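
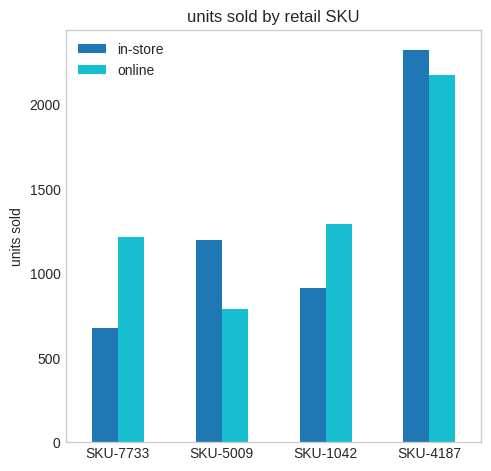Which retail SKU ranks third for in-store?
SKU-1042

Top 4 for in-store: SKU-4187 ≈ 2400, SKU-5009 ≈ 1200, SKU-1042 ≈ 1000, SKU-7733 ≈ 600.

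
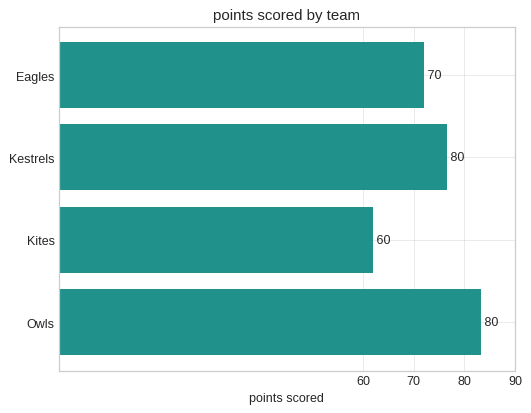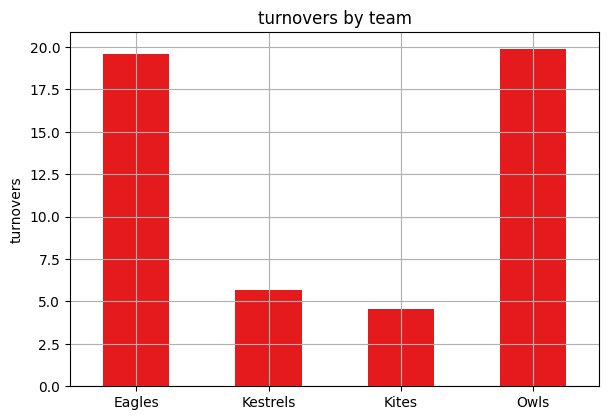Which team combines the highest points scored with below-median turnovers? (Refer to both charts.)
Kestrels

Chart 2 median turnovers ≈ 12; below-median teams: Kestrels, Kites. Among those, Kestrels has the highest points scored (≈ 80).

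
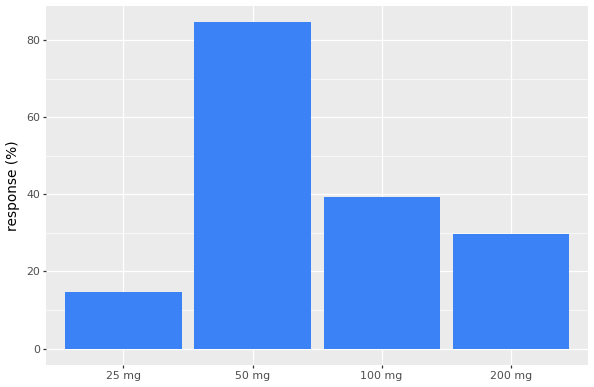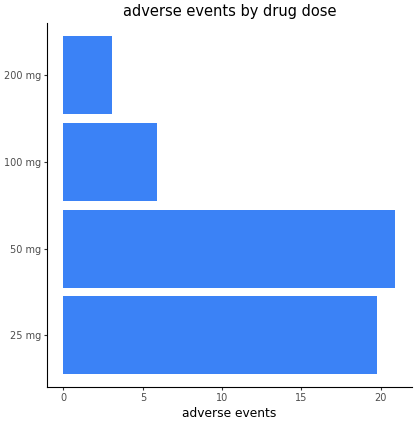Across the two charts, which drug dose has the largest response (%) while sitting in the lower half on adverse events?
Chart 2 median adverse events ≈ 12; below-median drug doses: 100 mg, 200 mg. Among those, 100 mg has the highest response (%) (≈ 40).

100 mg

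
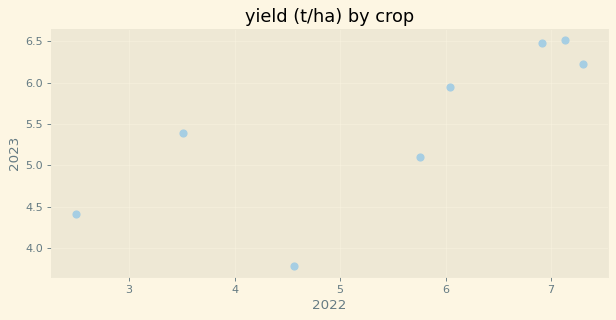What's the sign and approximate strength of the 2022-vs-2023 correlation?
positive, strong

Points are positively correlated; strong (|r| ≈ 0.8).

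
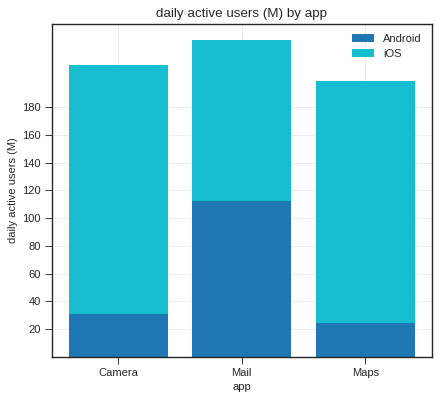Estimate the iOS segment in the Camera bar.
iOS top ≈ 220, bottom ≈ 40; segment ≈ 180.

≈ 180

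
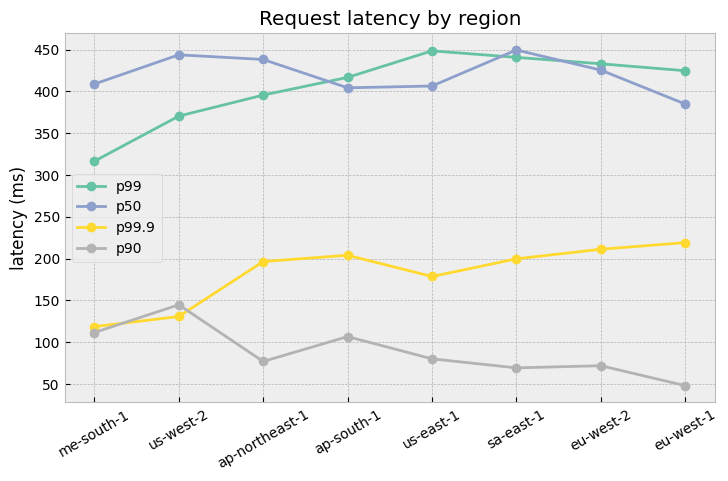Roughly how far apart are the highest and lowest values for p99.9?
≈ 100

Max eu-west-1 ≈ 200, min me-south-1 ≈ 100; range ≈ 100.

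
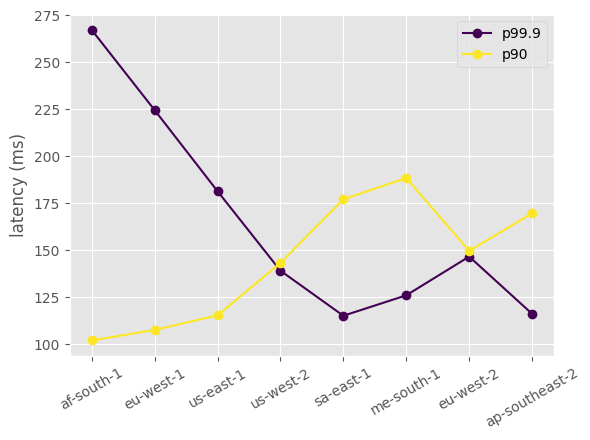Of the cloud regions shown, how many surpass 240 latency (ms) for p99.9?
Above 240: af-south-1.

1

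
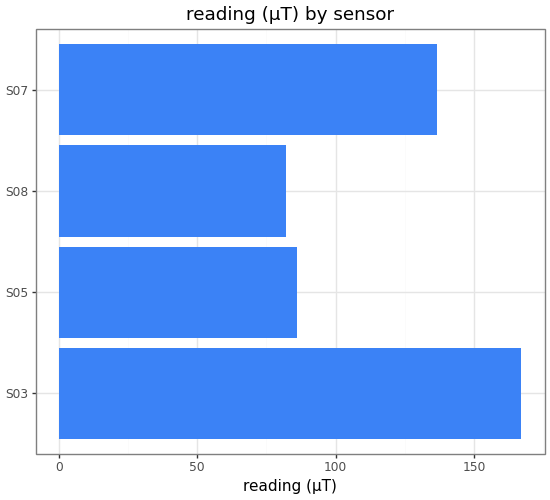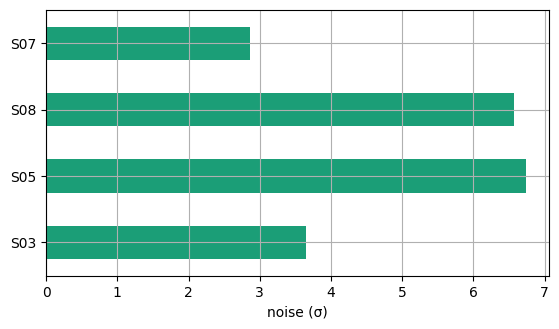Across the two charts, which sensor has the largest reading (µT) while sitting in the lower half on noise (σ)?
S03

Chart 2 median noise (σ) ≈ 5; below-median sensors: S03, S07. Among those, S03 has the highest reading (µT) (≈ 160).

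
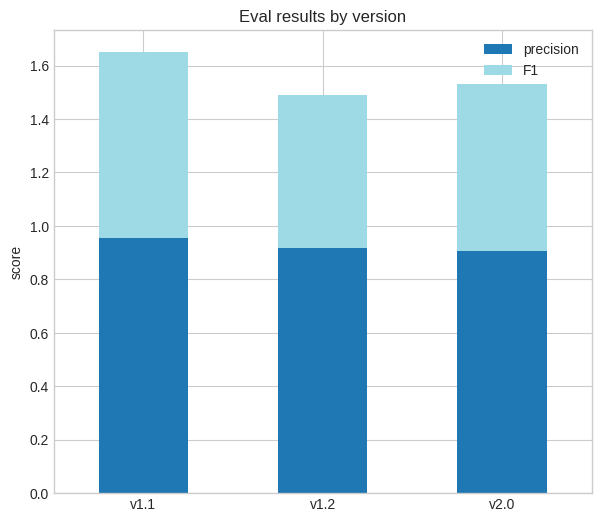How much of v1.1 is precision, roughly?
precision top ≈ 1.0, bottom ≈ 0.0; segment ≈ 1.0.

≈ 1.0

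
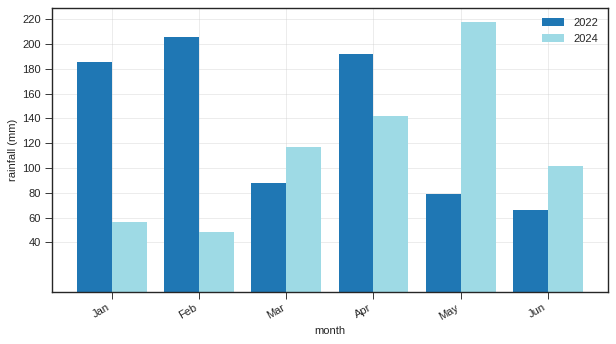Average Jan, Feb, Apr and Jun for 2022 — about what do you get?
≈ 160

(180 + 200 + 200 + 60) / 4 ≈ 160.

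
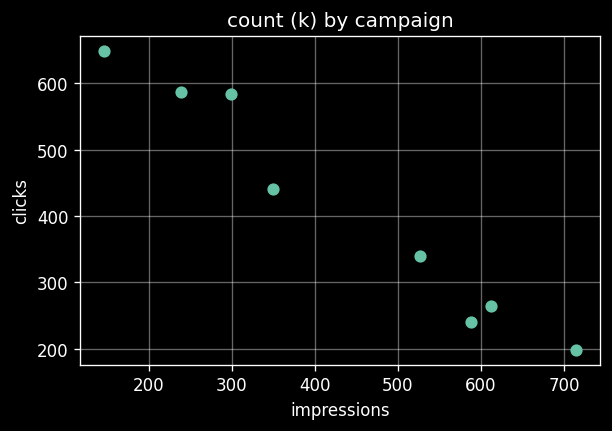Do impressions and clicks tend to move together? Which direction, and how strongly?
Points are negatively correlated; strong (|r| ≈ 1.0).

negative, strong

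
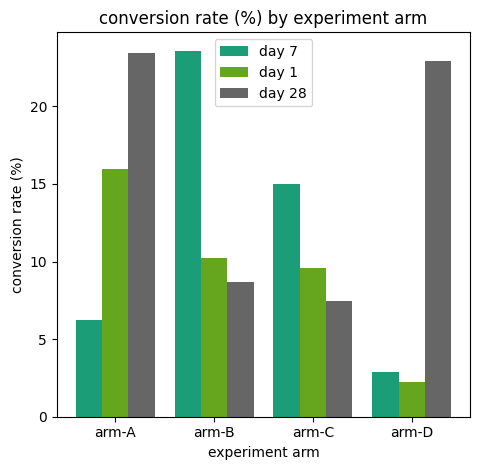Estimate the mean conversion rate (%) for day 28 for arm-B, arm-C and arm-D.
≈ 13

(8 + 8 + 22) / 3 ≈ 13.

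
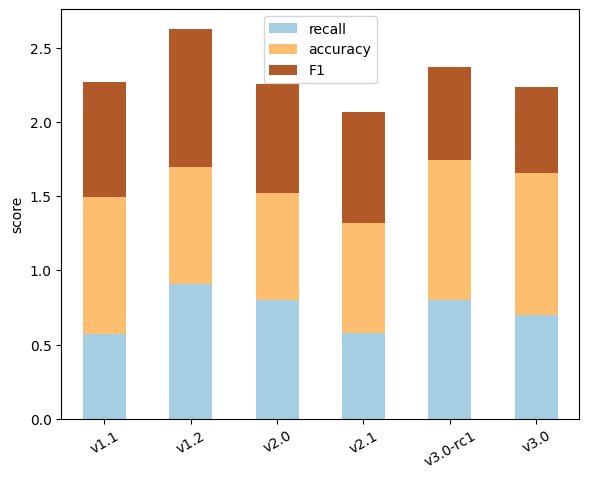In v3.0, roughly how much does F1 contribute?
≈ 0.5

F1 top ≈ 2.0, bottom ≈ 1.5; segment ≈ 0.5.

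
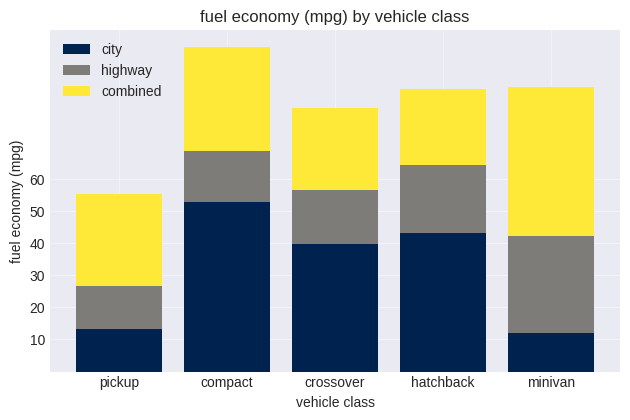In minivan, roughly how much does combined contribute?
≈ 50

combined top ≈ 90, bottom ≈ 40; segment ≈ 50.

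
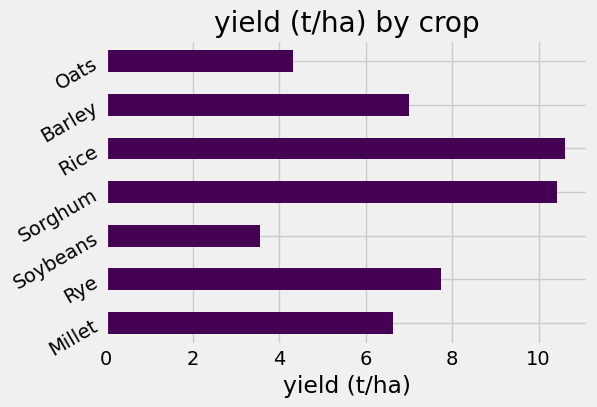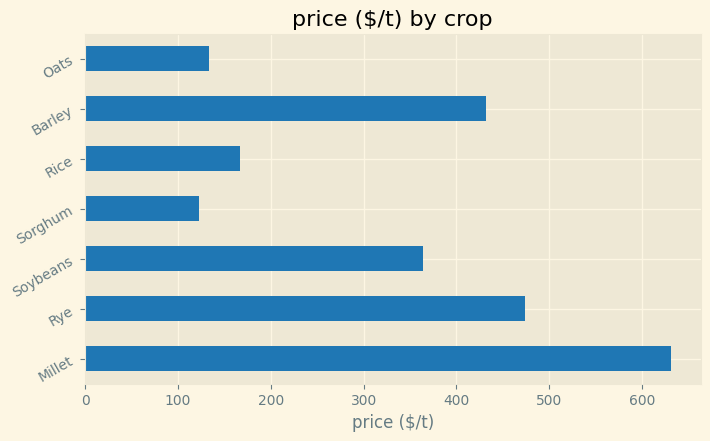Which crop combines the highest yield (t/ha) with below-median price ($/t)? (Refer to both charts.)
Rice

Chart 2 median price ($/t) ≈ 400; below-median crops: Sorghum, Rice, Oats. Among those, Rice has the highest yield (t/ha) (≈ 11).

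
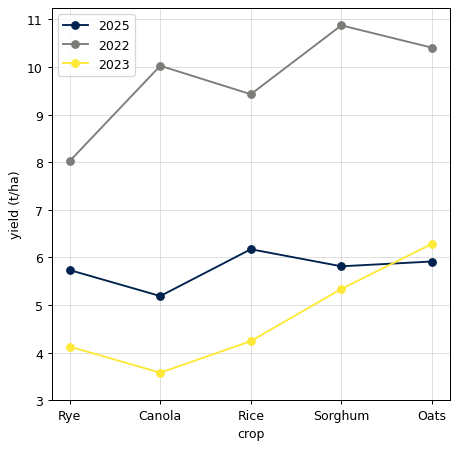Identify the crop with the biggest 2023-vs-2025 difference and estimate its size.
Rice: 2023 ≈ 4, 2025 ≈ 6 → gap ≈ 2. Next-largest (Canola) is only ≈ 1.

Rice, ≈ 2 t/ha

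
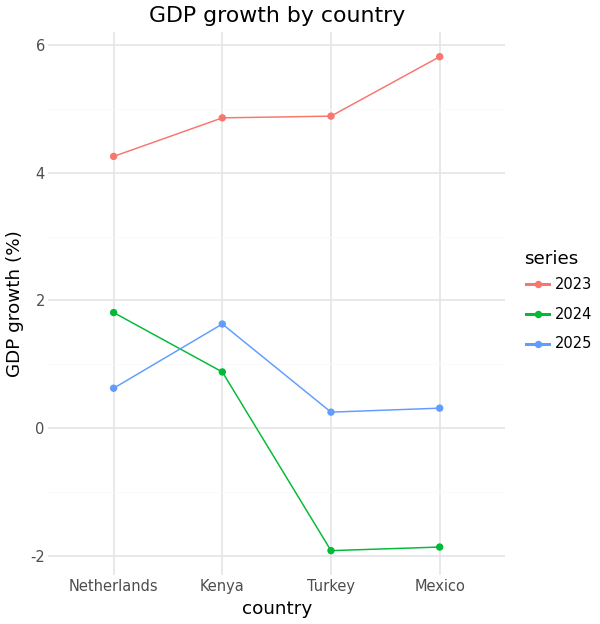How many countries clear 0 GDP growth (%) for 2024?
Above 0: Netherlands, Kenya.

2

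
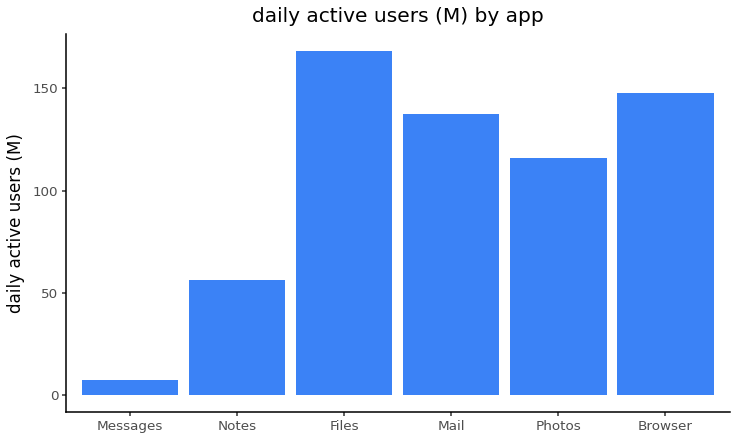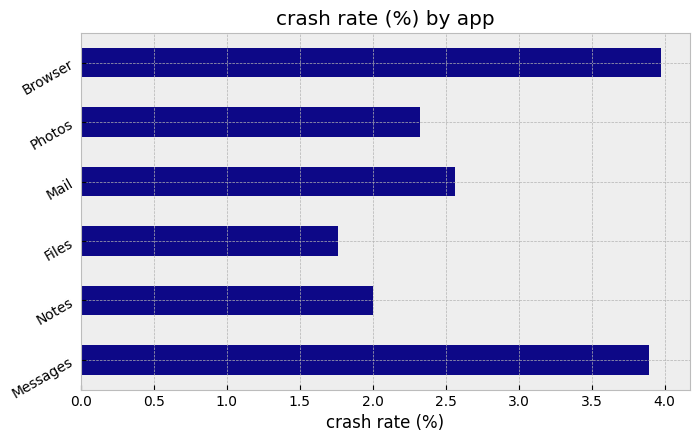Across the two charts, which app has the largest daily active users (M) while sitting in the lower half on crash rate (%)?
Files

Chart 2 median crash rate (%) ≈ 2.5; below-median apps: Notes, Files, Photos. Among those, Files has the highest daily active users (M) (≈ 160).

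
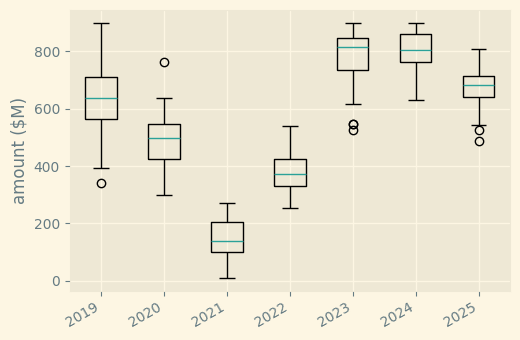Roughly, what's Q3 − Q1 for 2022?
≈ 100

Q3 ≈ 400, Q1 ≈ 300; IQR ≈ 100.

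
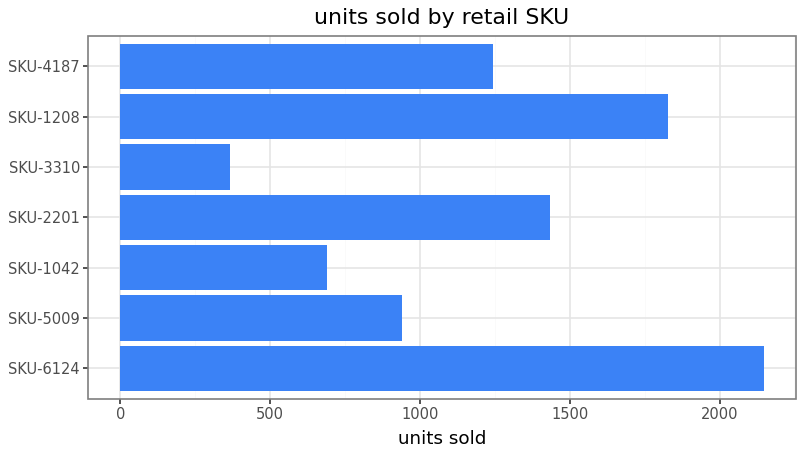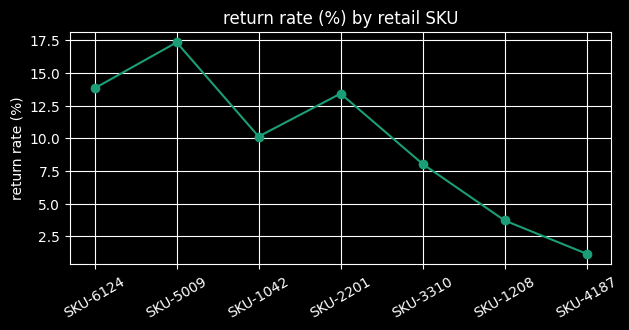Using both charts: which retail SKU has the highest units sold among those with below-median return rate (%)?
SKU-1208

Chart 2 median return rate (%) ≈ 10; below-median retail SKUs: SKU-3310, SKU-1208, SKU-4187. Among those, SKU-1208 has the highest units sold (≈ 1800).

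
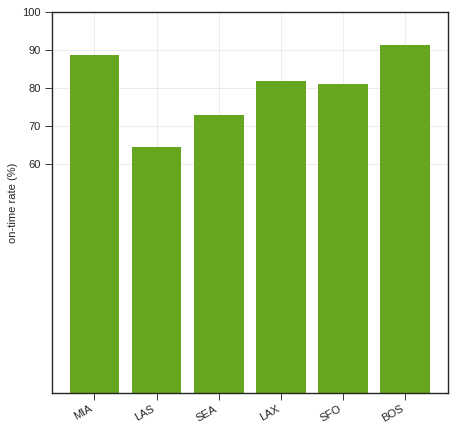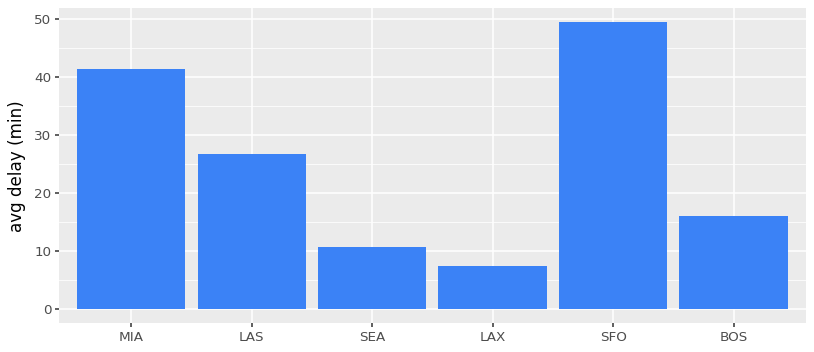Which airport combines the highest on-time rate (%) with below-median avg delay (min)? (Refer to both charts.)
BOS

Chart 2 median avg delay (min) ≈ 20; below-median airports: SEA, LAX, BOS. Among those, BOS has the highest on-time rate (%) (≈ 90).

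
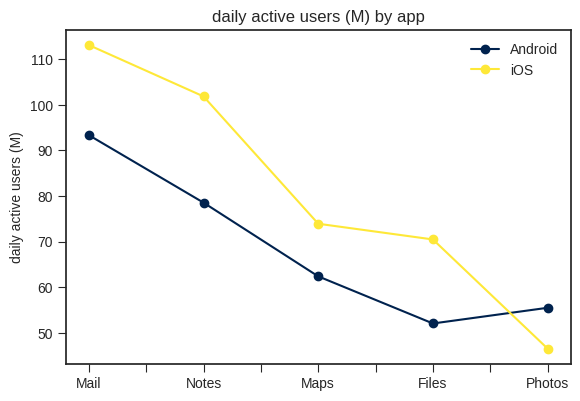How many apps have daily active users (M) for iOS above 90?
2

Above 90: Mail, Notes.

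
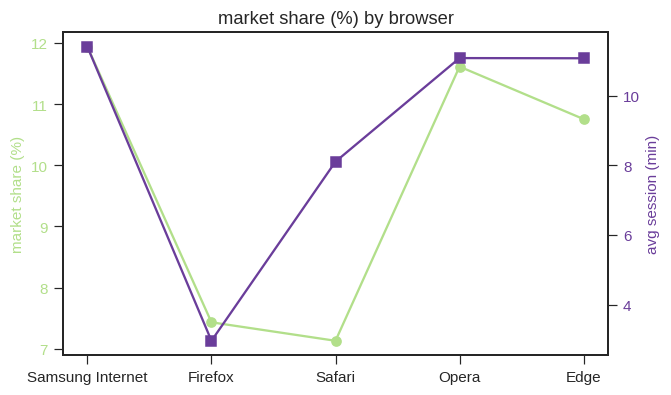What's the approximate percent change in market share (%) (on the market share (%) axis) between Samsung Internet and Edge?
Samsung Internet ≈ 12.0, Edge ≈ 11.0; (11.0 − 12.0) / 12.0 ≈ -8.3%.

≈ -8.3%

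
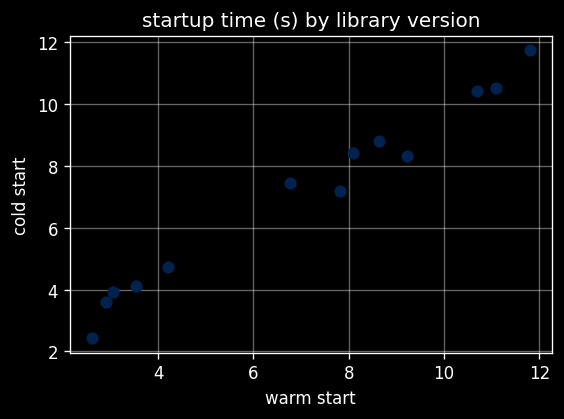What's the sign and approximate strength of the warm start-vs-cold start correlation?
Points are positively correlated; strong (|r| ≈ 1.0).

positive, strong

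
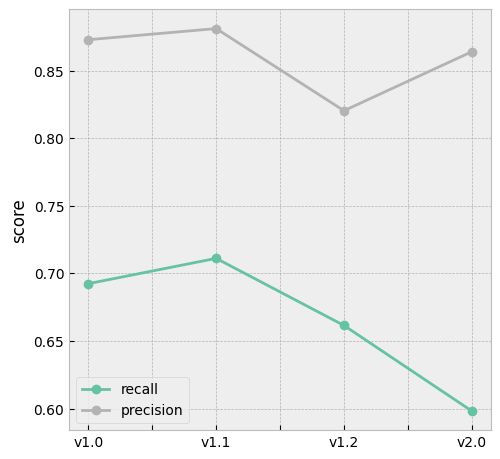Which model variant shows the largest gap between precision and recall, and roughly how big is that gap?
v2.0: precision ≈ 0.85, recall ≈ 0.60 → gap ≈ 0.25. Next-largest (v1.0) is only ≈ 0.15.

v2.0, ≈ 0.25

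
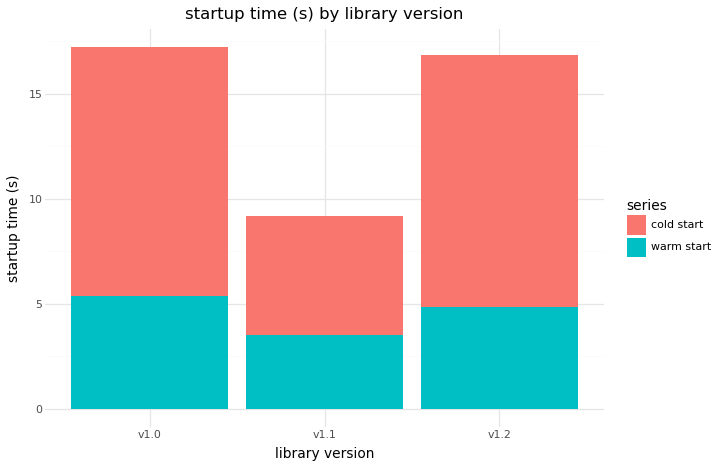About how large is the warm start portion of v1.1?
≈ 4

warm start top ≈ 4, bottom ≈ 0; segment ≈ 4.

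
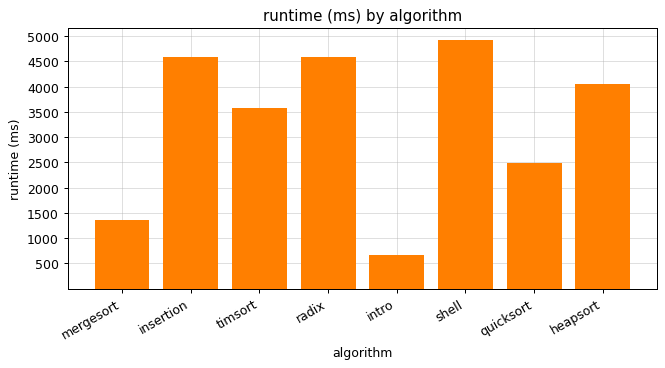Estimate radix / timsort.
radix ≈ 4500, timsort ≈ 3500; 4500/3500 ≈ 1.29.

≈ 1.29×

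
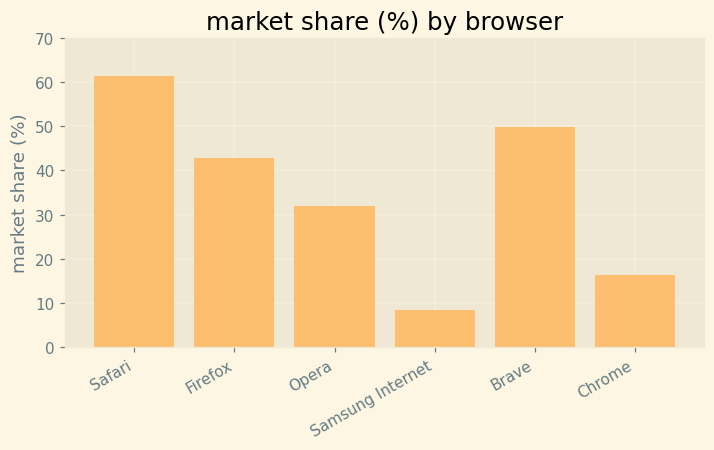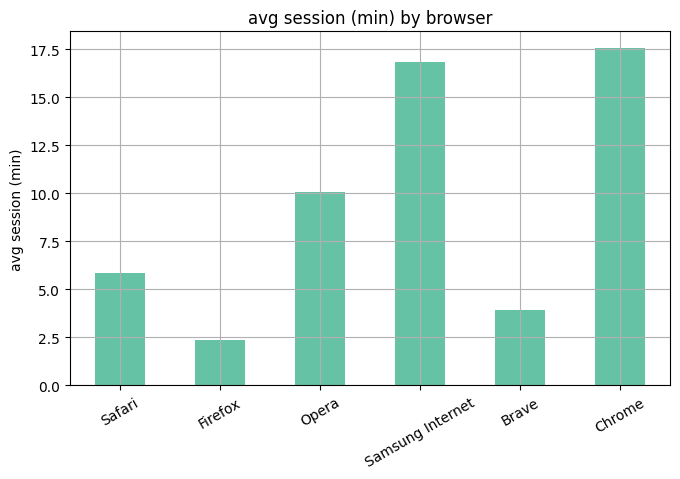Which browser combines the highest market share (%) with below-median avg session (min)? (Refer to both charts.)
Safari

Chart 2 median avg session (min) ≈ 8; below-median browsers: Safari, Firefox, Brave. Among those, Safari has the highest market share (%) (≈ 60).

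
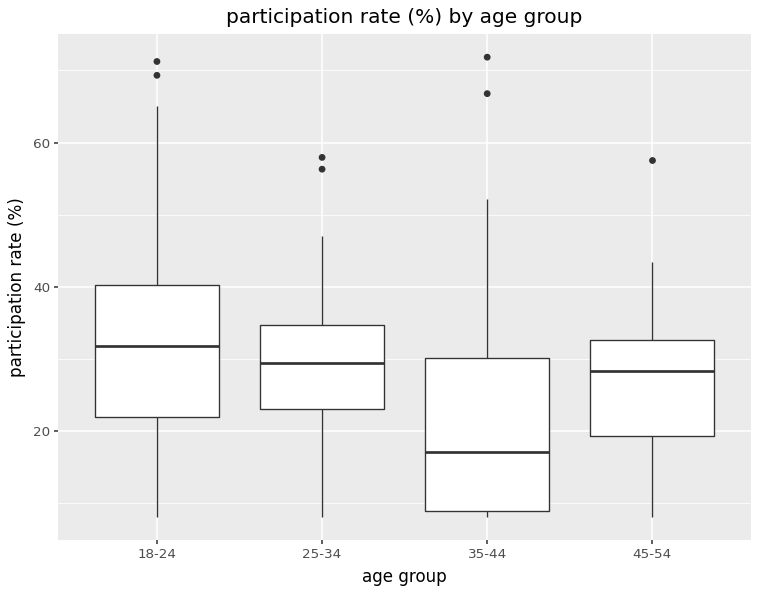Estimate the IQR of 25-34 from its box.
Q3 ≈ 34, Q1 ≈ 22; IQR ≈ 12.

≈ 12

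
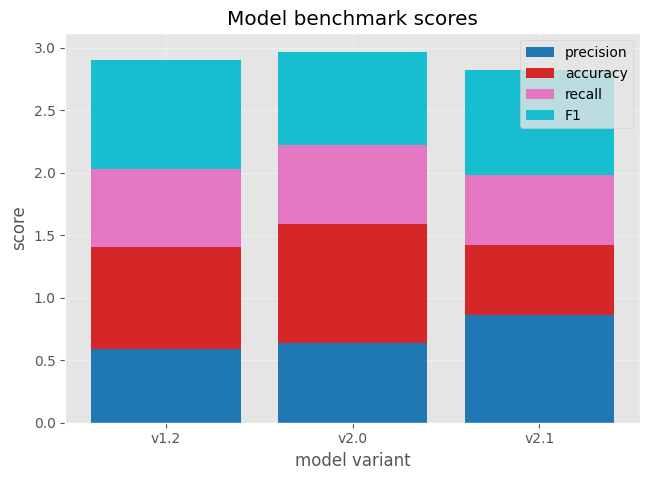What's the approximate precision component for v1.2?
≈ 0.5

precision top ≈ 0.5, bottom ≈ 0.0; segment ≈ 0.5.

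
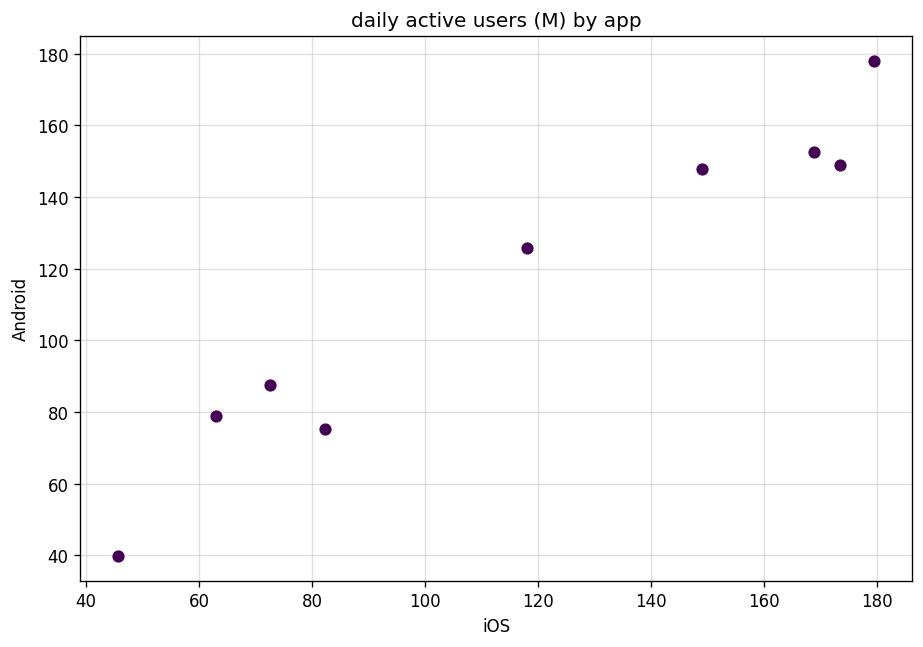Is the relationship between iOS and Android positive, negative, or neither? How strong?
Points are positively correlated; strong (|r| ≈ 1.0).

positive, strong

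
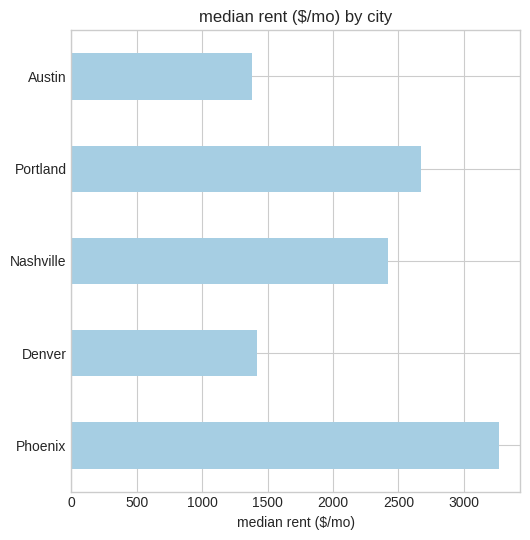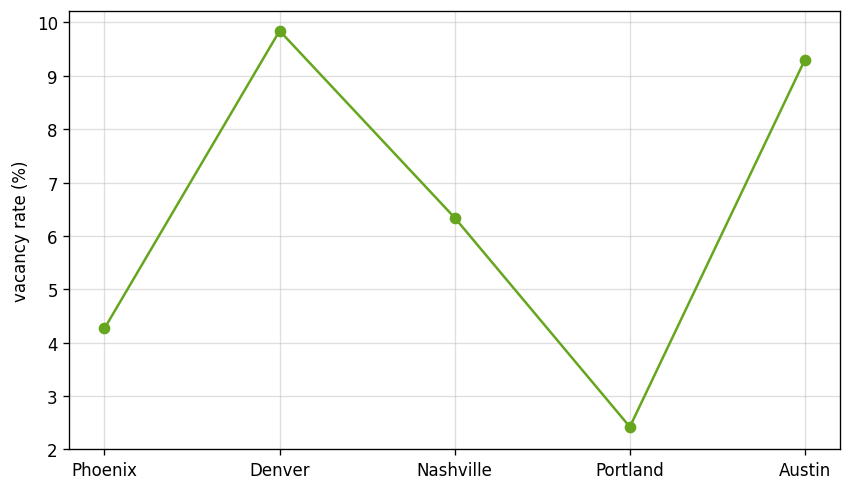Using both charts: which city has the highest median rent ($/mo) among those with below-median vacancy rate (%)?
Chart 2 median vacancy rate (%) ≈ 6; below-median cities: Phoenix, Portland. Among those, Phoenix has the highest median rent ($/mo) (≈ 3500).

Phoenix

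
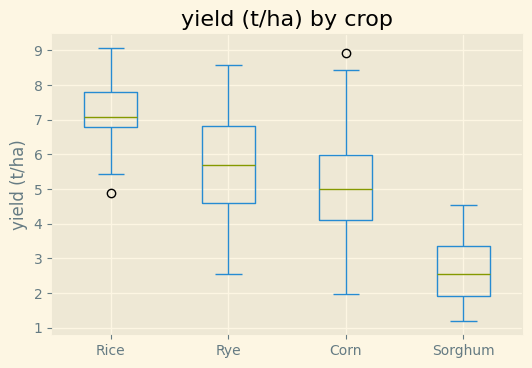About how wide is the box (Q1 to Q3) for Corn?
≈ 2.0

Q3 ≈ 6.0, Q1 ≈ 4.0; IQR ≈ 2.0.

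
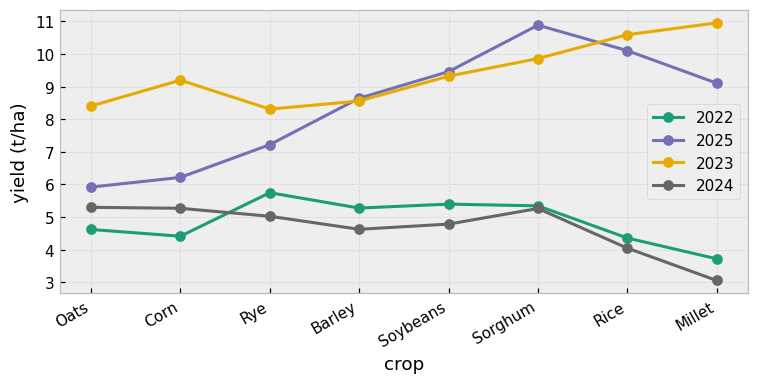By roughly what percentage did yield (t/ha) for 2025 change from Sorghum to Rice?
≈ -9.1%

Sorghum ≈ 11, Rice ≈ 10; (10 − 11) / 11 ≈ -9.1%.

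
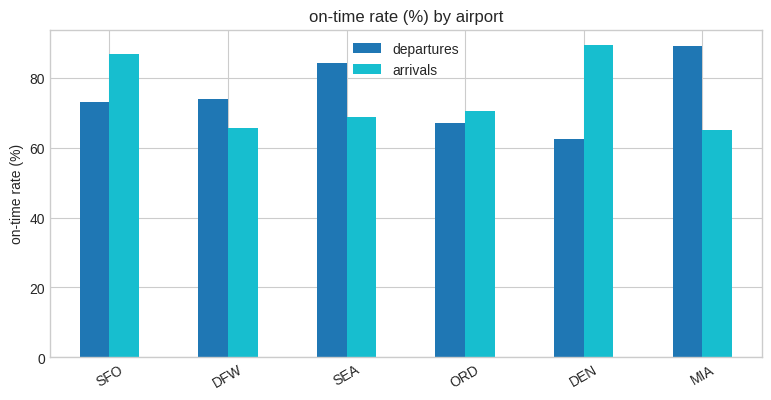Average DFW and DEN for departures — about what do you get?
≈ 65

(70 + 60) / 2 ≈ 65.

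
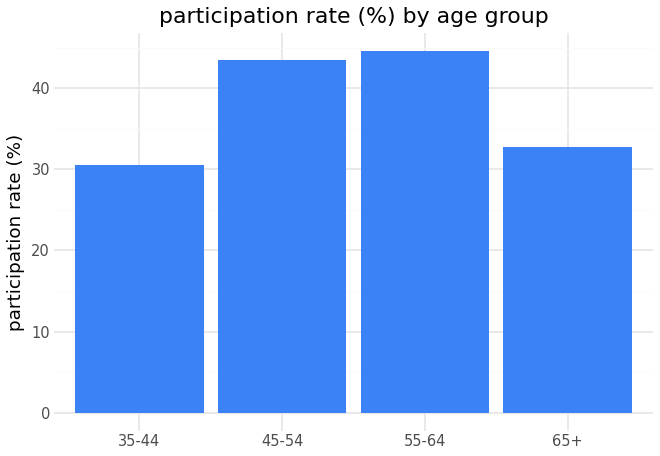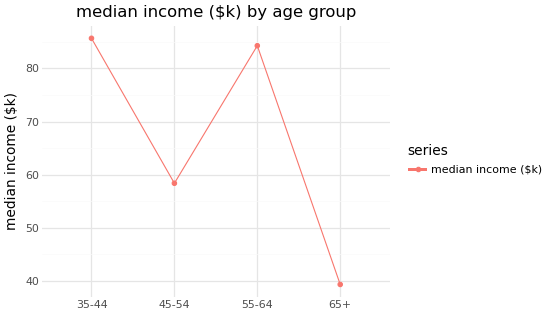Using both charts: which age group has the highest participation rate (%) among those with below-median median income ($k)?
Chart 2 median median income ($k) ≈ 70; below-median age groups: 45-54, 65+. Among those, 45-54 has the highest participation rate (%) (≈ 45).

45-54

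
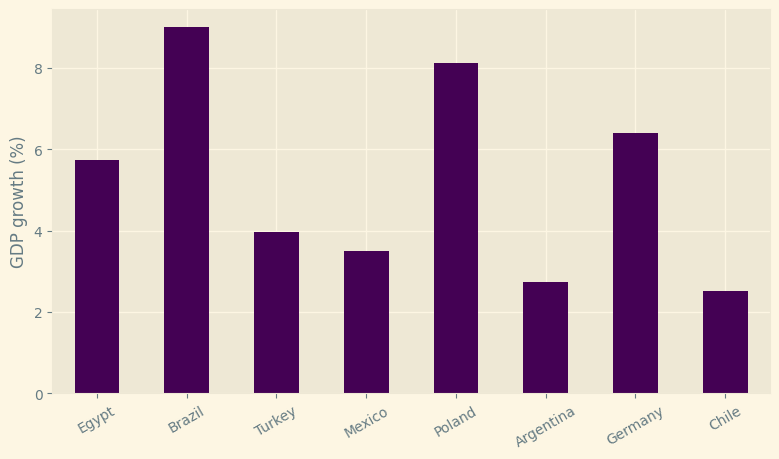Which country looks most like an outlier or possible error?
Brazil ≈ 9; the rest sit between ≈ 3 and ≈ 8.

Brazil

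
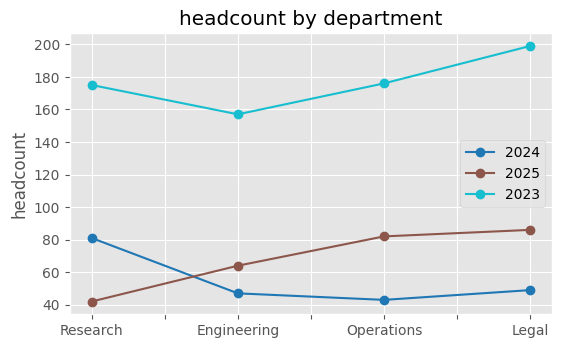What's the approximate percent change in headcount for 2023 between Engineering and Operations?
≈ +12.5%

Engineering ≈ 160, Operations ≈ 180; (180 − 160) / 160 ≈ +12.5%.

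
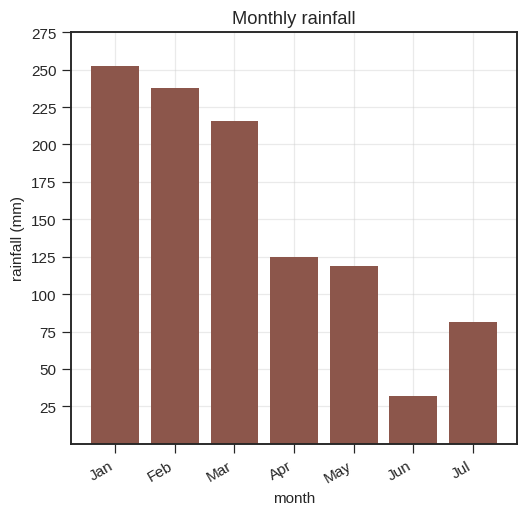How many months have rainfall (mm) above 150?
Above 150: Jan, Feb, Mar.

3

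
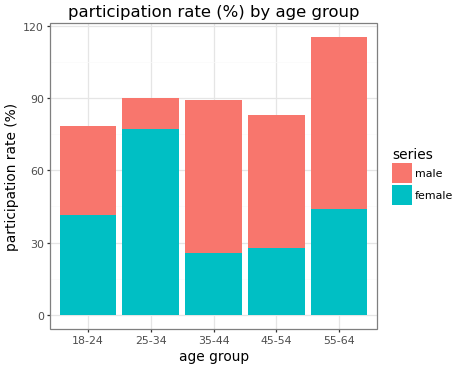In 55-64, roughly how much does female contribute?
≈ 40

female top ≈ 40, bottom ≈ 0; segment ≈ 40.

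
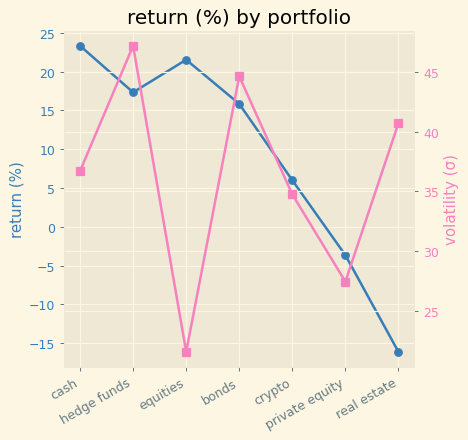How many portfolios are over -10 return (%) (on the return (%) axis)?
6

Above -10: cash, hedge funds, equities, bonds, crypto, private equity.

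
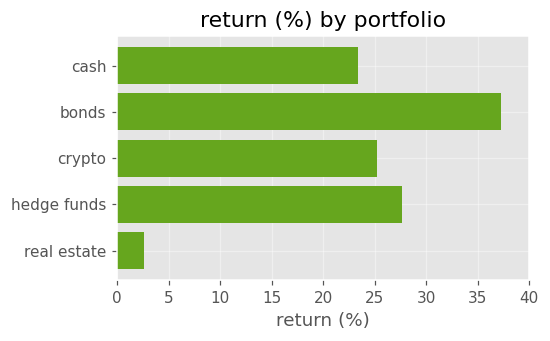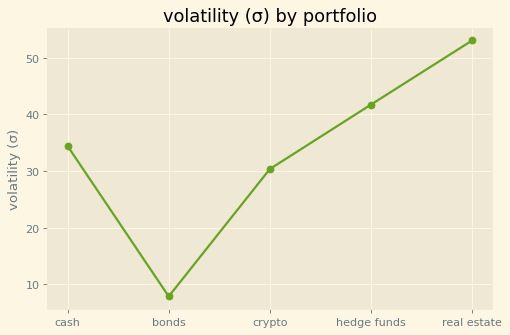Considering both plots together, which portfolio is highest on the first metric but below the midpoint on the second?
Chart 2 median volatility (σ) ≈ 35; below-median portfolios: bonds, crypto. Among those, bonds has the highest return (%) (≈ 35).

bonds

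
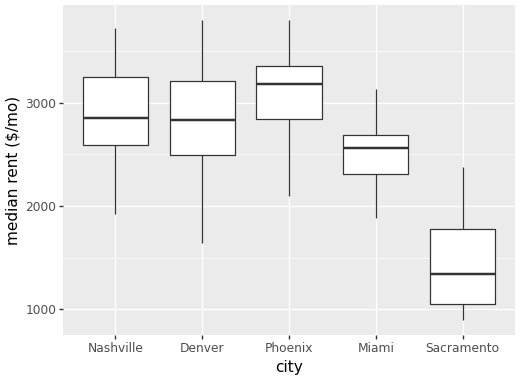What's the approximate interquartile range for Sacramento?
≈ 800

Q3 ≈ 1800, Q1 ≈ 1000; IQR ≈ 800.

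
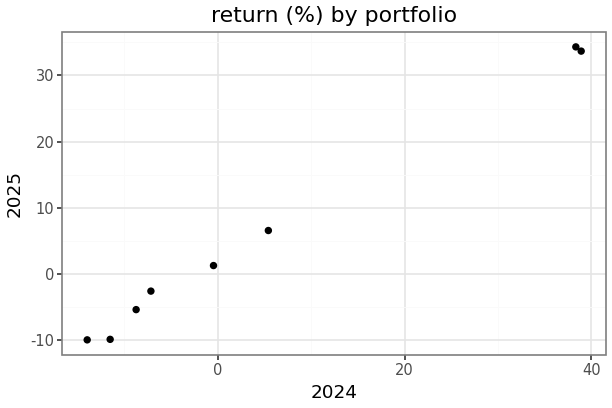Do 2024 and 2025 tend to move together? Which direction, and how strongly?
Points are positively correlated; strong (|r| ≈ 1.0).

positive, strong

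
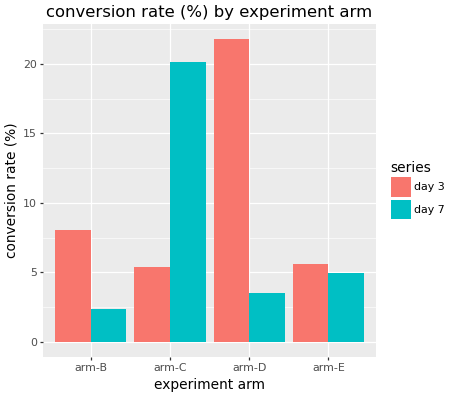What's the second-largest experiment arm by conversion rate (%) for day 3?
arm-B

Top 3 for day 3: arm-D ≈ 22, arm-B ≈ 8, arm-E ≈ 6.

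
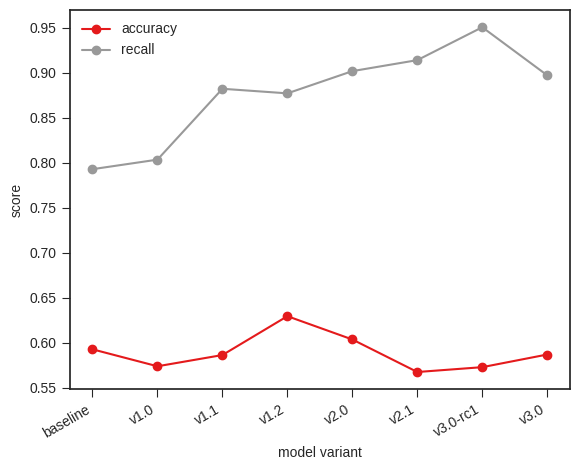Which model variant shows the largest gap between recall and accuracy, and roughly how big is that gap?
v3.0-rc1: recall ≈ 0.95, accuracy ≈ 0.55 → gap ≈ 0.40. Next-largest (v2.1) is only ≈ 0.35.

v3.0-rc1, ≈ 0.40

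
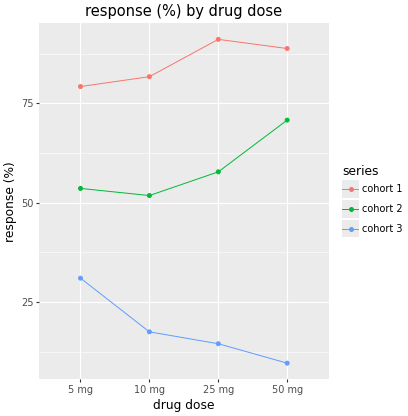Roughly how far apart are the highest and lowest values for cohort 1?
Max 25 mg ≈ 90, min 5 mg ≈ 80; range ≈ 10.

≈ 10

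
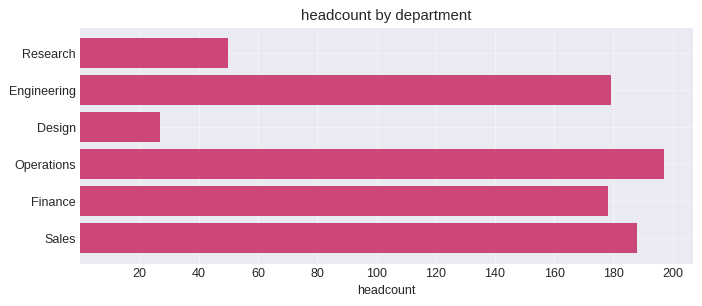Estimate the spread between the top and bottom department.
Max Operations ≈ 200, min Design ≈ 20; range ≈ 180.

≈ 180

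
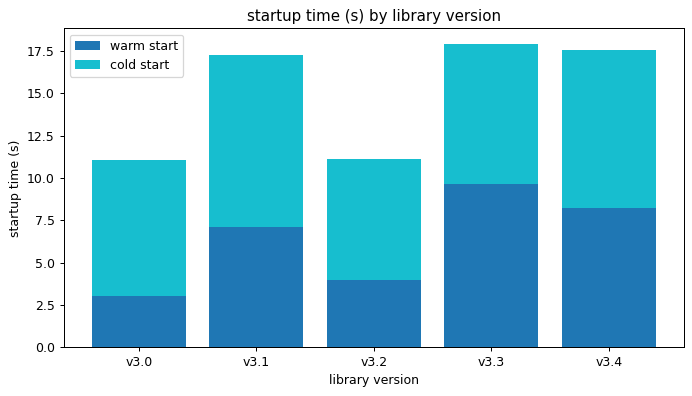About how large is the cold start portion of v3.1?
≈ 10

cold start top ≈ 18, bottom ≈ 8; segment ≈ 10.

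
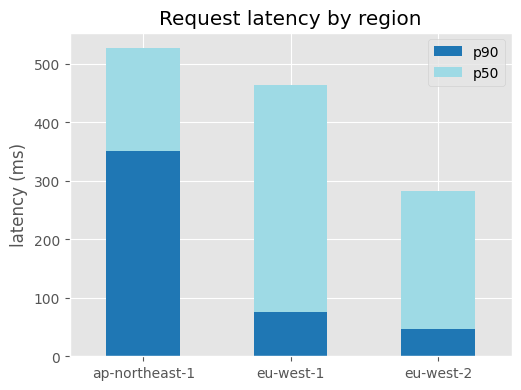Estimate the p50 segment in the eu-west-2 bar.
≈ 250

p50 top ≈ 300, bottom ≈ 50; segment ≈ 250.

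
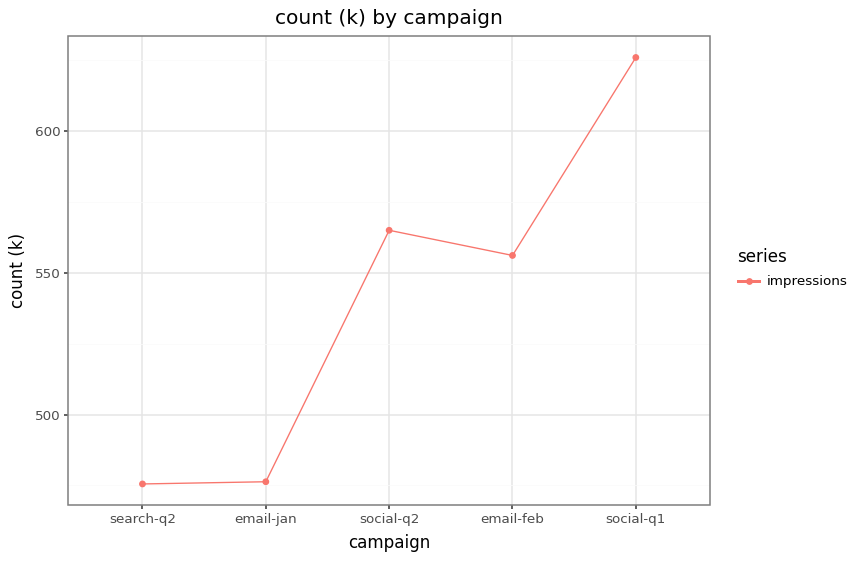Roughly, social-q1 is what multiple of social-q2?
social-q1 ≈ 620, social-q2 ≈ 560; 620/560 ≈ 1.11.

≈ 1.11×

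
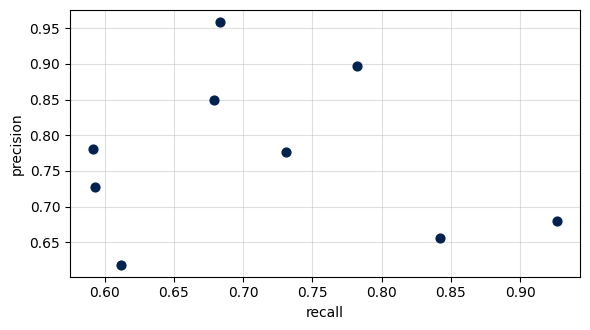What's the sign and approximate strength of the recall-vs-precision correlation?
no clear correlation

Points are roughly uncorrelated; weak (|r| ≈ 0.1).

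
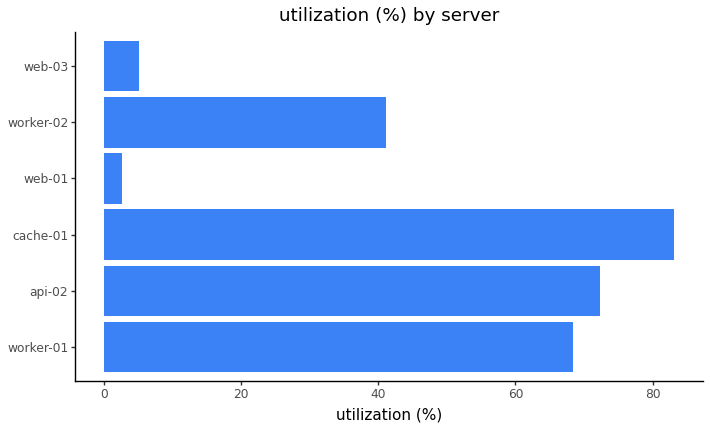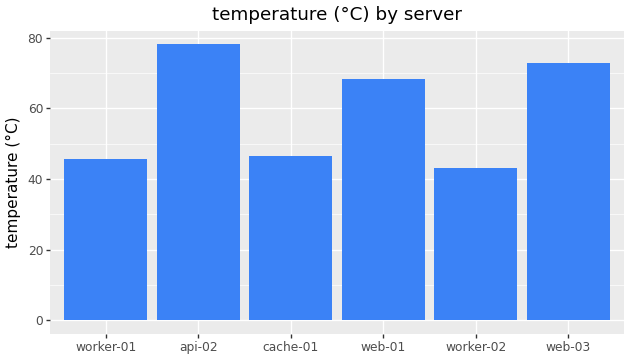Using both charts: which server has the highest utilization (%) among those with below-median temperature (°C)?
Chart 2 median temperature (°C) ≈ 60; below-median servers: worker-01, cache-01, worker-02. Among those, cache-01 has the highest utilization (%) (≈ 80).

cache-01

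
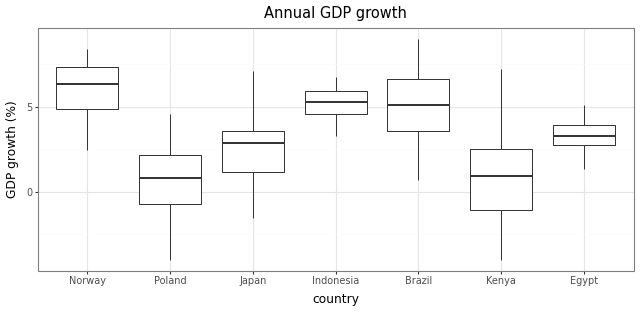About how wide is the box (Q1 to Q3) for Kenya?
Q3 ≈ 3, Q1 ≈ -1; IQR ≈ 4.

≈ 4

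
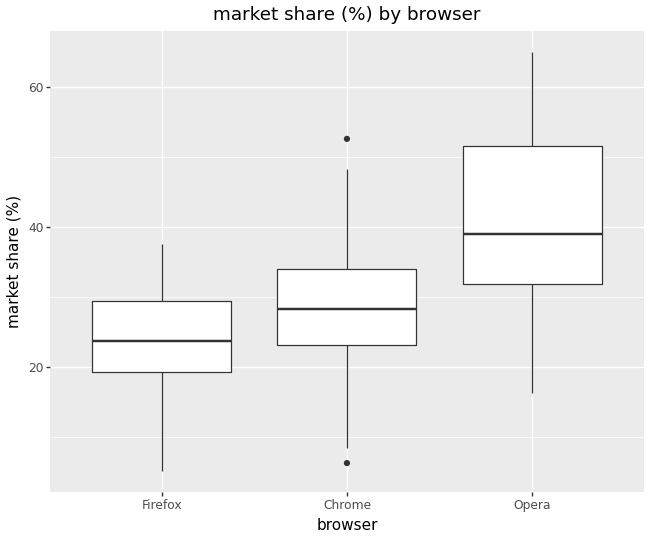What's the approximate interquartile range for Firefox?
Q3 ≈ 30, Q1 ≈ 20; IQR ≈ 10.

≈ 10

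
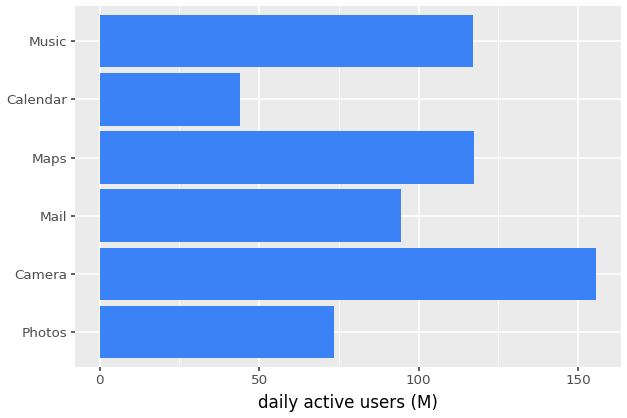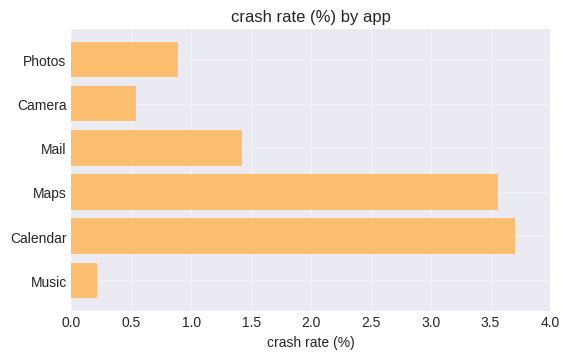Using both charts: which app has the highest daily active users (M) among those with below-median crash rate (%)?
Chart 2 median crash rate (%) ≈ 1; below-median apps: Photos, Camera, Music. Among those, Camera has the highest daily active users (M) (≈ 160).

Camera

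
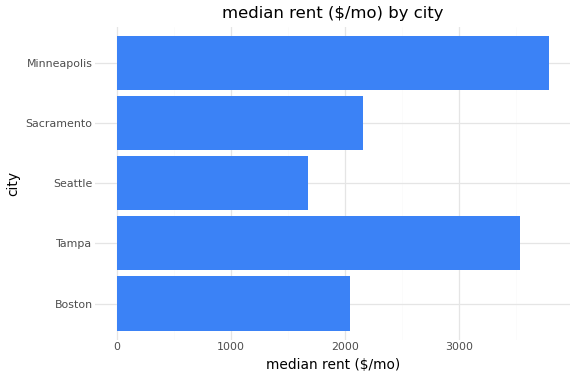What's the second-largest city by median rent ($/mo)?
Tampa

Top 3: Minneapolis ≈ 4000, Tampa ≈ 3500, Sacramento ≈ 2000.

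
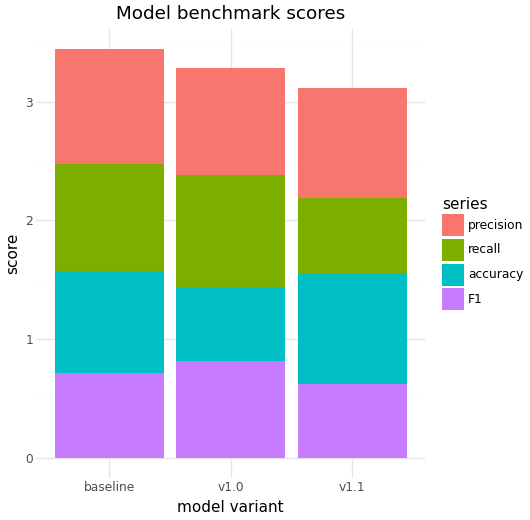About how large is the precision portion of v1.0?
precision top ≈ 3.5, bottom ≈ 2.5; segment ≈ 1.0.

≈ 1.0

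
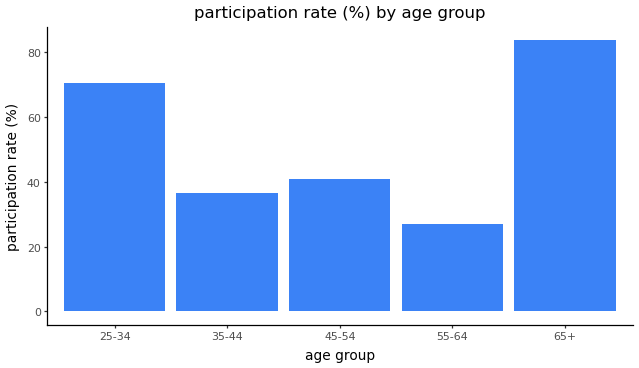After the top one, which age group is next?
Top 3: 65+ ≈ 80, 25-34 ≈ 70, 45-54 ≈ 40.

25-34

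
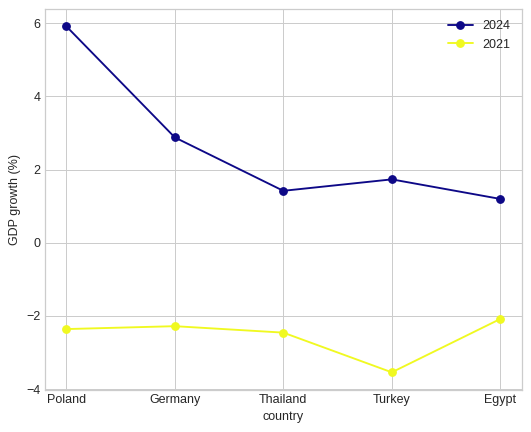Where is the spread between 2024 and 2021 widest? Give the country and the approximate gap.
Poland: 2024 ≈ 6, 2021 ≈ -2 → gap ≈ 8. Next-largest (Turkey) is only ≈ 6.

Poland, ≈ 8 %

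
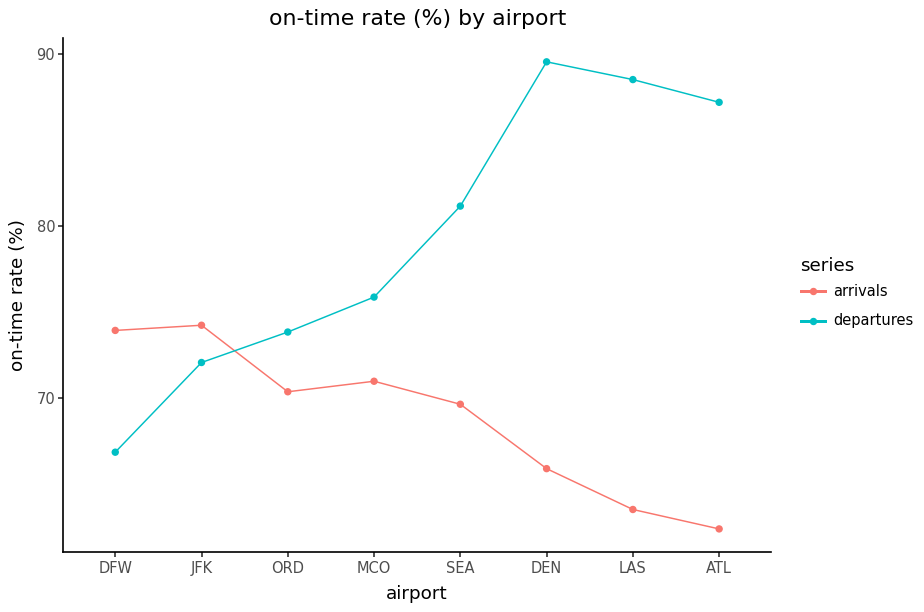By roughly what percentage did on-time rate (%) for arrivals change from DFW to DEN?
DFW ≈ 75, DEN ≈ 65; (65 − 75) / 75 ≈ -13.3%.

≈ -13.3%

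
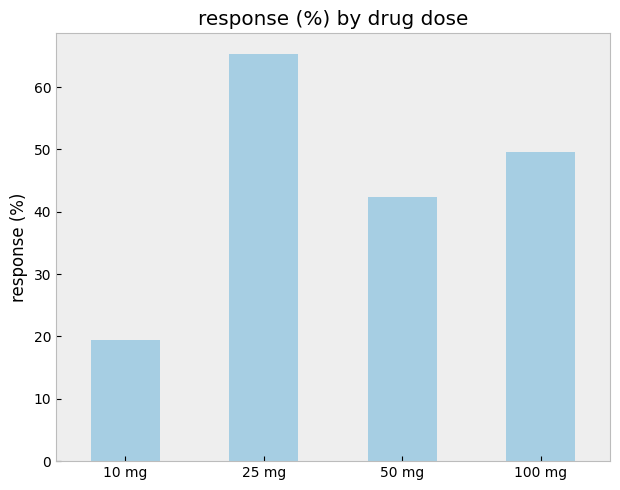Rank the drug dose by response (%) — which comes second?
100 mg

Top 3: 25 mg ≈ 70, 100 mg ≈ 50, 50 mg ≈ 40.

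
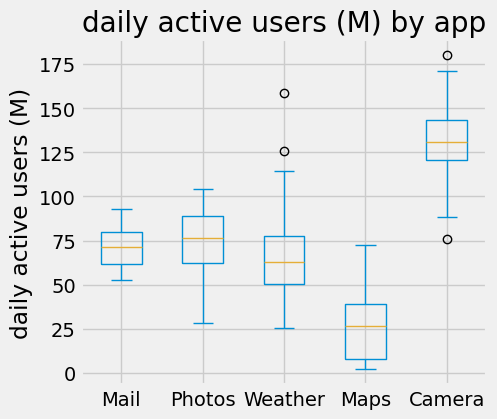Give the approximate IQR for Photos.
Q3 ≈ 90, Q1 ≈ 60; IQR ≈ 30.

≈ 30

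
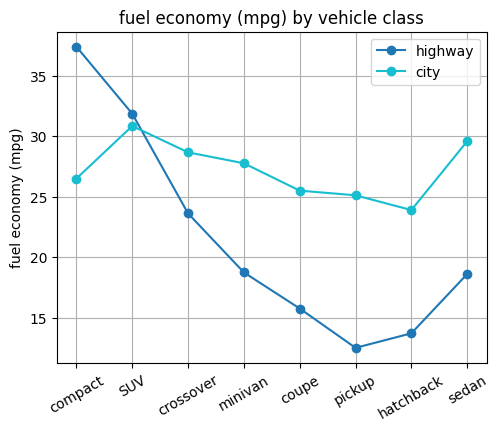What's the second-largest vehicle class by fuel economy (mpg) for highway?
SUV

Top 3 for highway: compact ≈ 35, SUV ≈ 30, crossover ≈ 25.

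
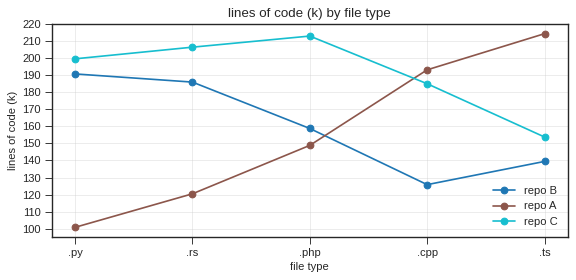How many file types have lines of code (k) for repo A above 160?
2

Above 160: .cpp, .ts.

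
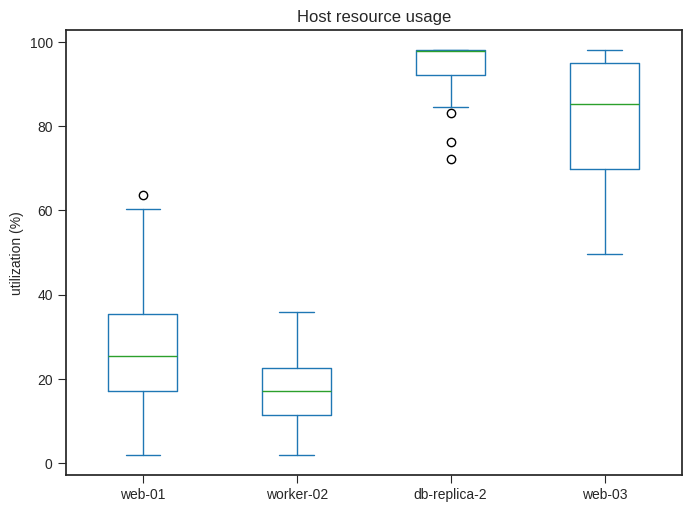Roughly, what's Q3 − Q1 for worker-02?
≈ 10

Q3 ≈ 20, Q1 ≈ 10; IQR ≈ 10.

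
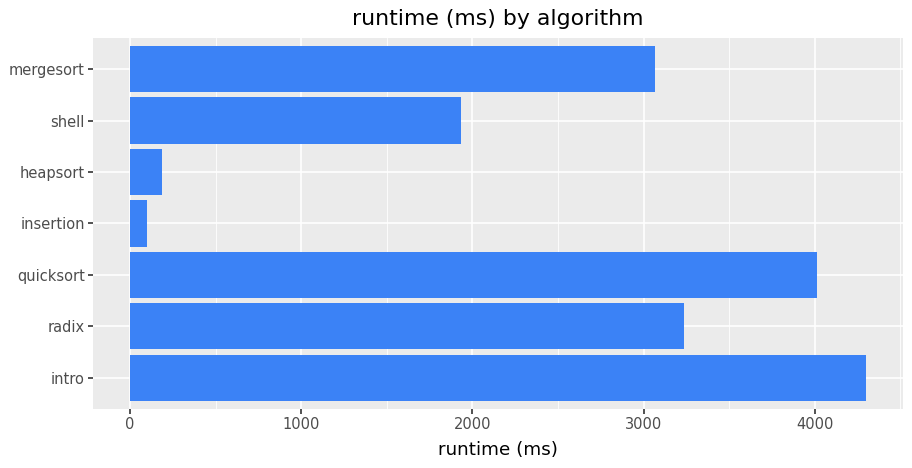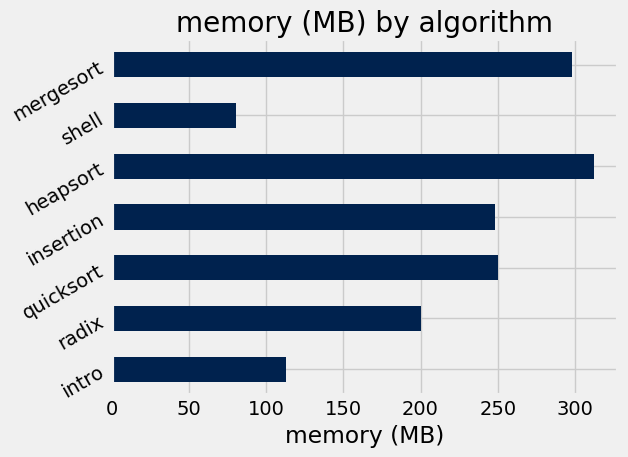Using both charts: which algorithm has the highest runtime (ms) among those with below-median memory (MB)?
intro

Chart 2 median memory (MB) ≈ 250; below-median algorithms: intro, radix, shell. Among those, intro has the highest runtime (ms) (≈ 4500).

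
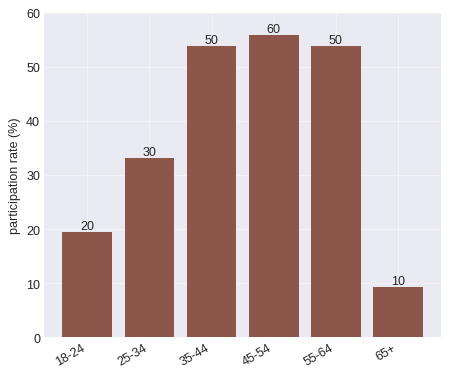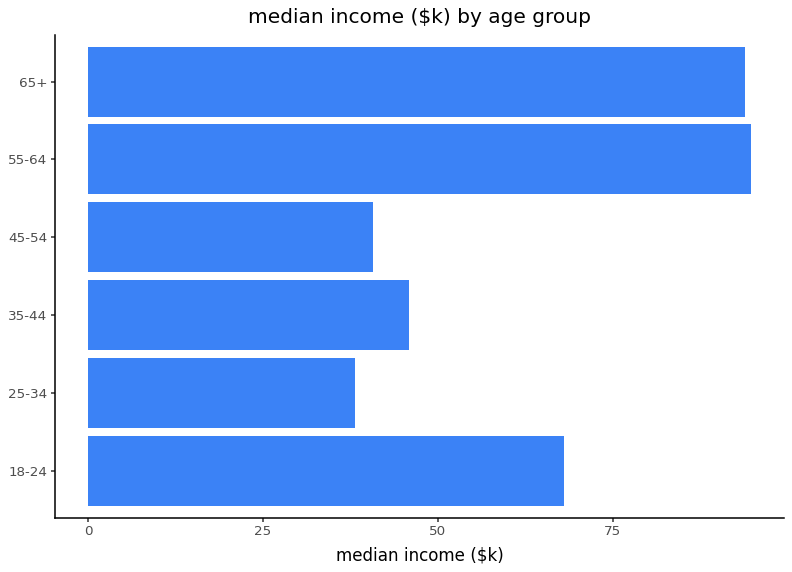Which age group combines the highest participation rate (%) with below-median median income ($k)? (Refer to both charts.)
Chart 2 median median income ($k) ≈ 60; below-median age groups: 25-34, 35-44, 45-54. Among those, 45-54 has the highest participation rate (%) (≈ 60).

45-54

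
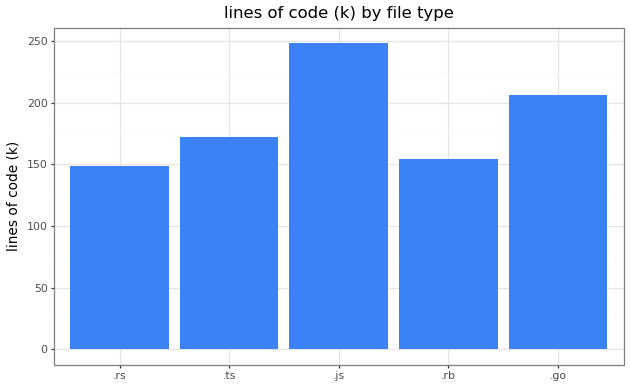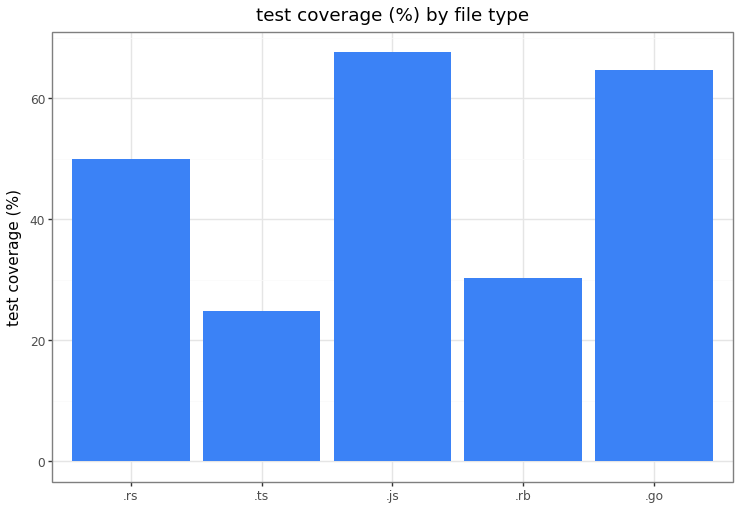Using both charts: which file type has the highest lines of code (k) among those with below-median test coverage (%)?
Chart 2 median test coverage (%) ≈ 50; below-median file types: .ts, .rb. Among those, .ts has the highest lines of code (k) (≈ 175).

.ts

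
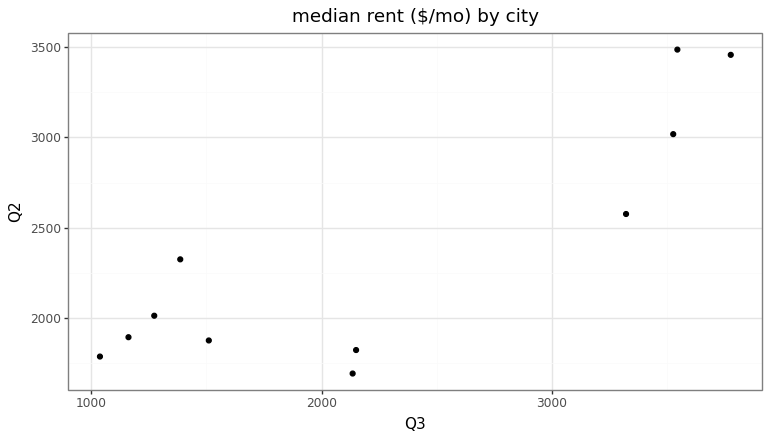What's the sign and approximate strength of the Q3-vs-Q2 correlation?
positive, strong

Points are positively correlated; strong (|r| ≈ 0.9).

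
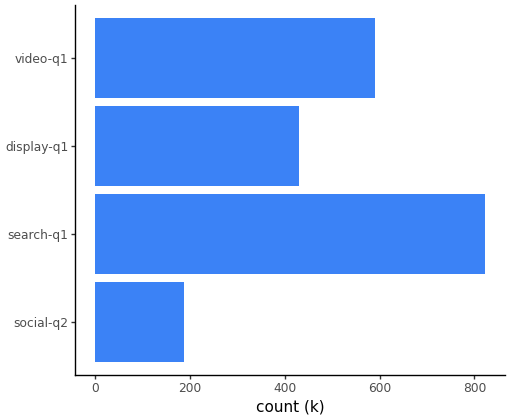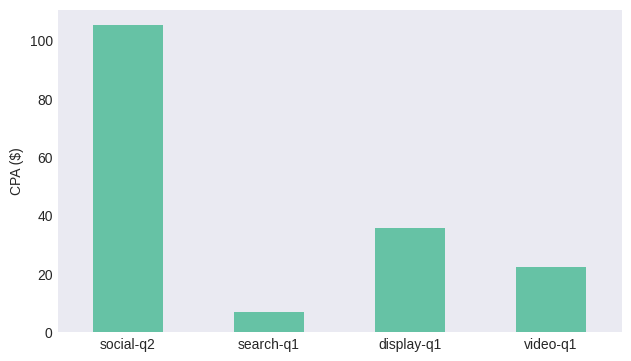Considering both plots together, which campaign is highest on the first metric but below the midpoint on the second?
search-q1

Chart 2 median CPA ($) ≈ 30; below-median campaigns: search-q1, video-q1. Among those, search-q1 has the highest count (k) (≈ 800).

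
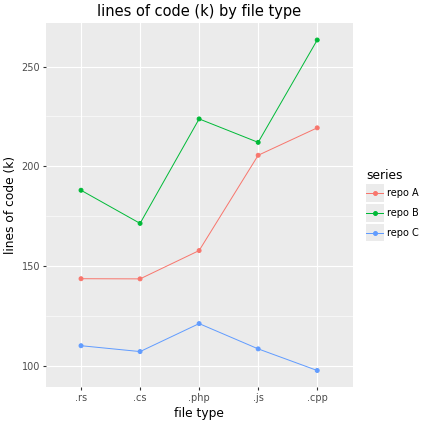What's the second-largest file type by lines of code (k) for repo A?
.js

Top 3 for repo A: .cpp ≈ 220, .js ≈ 200, .php ≈ 160.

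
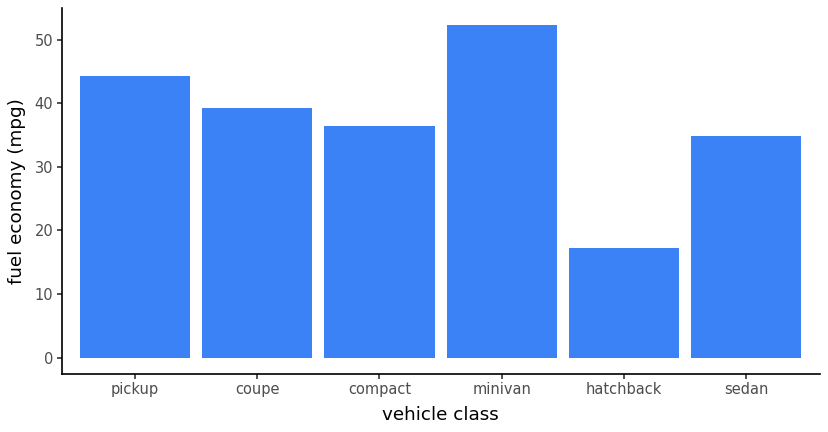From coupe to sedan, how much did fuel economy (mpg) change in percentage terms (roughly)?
coupe ≈ 40, sedan ≈ 35; (35 − 40) / 40 ≈ -12.5%.

≈ -12.5%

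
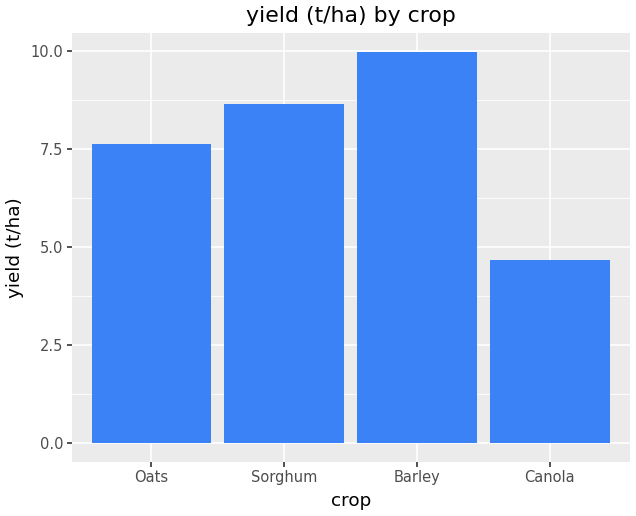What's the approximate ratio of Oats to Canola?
Oats ≈ 8, Canola ≈ 5; 8/5 ≈ 1.6.

≈ 1.6×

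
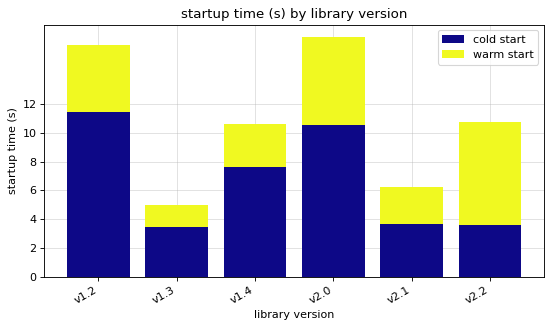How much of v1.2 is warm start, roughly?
≈ 4

warm start top ≈ 16, bottom ≈ 12; segment ≈ 4.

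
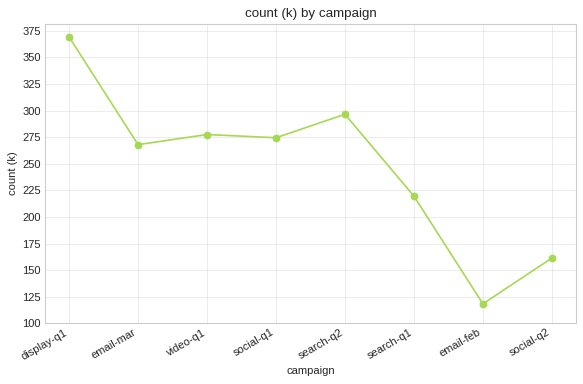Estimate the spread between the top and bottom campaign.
≈ 250

Max display-q1 ≈ 375, min email-feb ≈ 125; range ≈ 250.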